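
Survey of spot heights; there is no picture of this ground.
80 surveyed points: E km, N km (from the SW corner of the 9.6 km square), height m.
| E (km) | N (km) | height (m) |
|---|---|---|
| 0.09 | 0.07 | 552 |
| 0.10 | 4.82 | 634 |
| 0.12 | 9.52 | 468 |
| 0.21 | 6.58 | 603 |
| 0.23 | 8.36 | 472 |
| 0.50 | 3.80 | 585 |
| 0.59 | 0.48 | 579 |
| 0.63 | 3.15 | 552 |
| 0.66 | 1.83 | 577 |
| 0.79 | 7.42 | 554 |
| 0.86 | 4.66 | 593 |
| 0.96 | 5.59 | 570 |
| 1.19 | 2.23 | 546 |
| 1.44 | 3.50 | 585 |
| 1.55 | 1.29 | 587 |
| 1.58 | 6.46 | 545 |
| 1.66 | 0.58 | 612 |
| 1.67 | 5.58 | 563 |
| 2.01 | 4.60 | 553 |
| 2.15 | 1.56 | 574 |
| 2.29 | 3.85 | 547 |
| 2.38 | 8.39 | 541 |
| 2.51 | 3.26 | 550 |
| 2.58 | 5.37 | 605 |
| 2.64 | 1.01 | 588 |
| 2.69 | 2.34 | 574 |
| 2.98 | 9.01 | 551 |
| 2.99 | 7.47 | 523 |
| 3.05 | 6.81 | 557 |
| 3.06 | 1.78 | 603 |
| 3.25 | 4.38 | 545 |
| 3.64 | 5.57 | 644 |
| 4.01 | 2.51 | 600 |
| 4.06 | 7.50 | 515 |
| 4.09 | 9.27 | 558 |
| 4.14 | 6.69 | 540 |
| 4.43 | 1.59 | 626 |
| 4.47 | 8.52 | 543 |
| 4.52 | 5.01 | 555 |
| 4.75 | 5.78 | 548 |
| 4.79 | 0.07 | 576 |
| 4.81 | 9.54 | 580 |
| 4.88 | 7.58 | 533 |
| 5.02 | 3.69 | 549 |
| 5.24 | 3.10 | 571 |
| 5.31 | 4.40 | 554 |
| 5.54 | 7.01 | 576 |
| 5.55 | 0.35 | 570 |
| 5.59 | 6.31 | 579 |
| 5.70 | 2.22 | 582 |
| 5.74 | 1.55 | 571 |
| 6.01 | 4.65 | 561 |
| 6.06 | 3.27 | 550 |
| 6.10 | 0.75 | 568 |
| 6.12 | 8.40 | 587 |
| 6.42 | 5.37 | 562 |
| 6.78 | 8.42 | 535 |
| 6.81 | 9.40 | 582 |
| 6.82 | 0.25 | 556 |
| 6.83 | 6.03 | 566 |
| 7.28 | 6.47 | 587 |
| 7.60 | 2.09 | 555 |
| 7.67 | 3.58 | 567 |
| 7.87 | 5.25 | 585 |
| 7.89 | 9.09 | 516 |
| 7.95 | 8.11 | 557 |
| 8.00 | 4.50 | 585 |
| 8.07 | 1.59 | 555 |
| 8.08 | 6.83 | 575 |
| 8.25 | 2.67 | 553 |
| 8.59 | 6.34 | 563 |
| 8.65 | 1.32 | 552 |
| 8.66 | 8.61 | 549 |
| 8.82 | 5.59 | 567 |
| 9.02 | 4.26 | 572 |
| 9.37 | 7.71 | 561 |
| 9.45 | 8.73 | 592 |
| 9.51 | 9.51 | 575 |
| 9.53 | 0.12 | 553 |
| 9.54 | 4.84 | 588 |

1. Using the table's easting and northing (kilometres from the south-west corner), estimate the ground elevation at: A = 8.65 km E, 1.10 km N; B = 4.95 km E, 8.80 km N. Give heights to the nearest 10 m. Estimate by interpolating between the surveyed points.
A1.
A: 550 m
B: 560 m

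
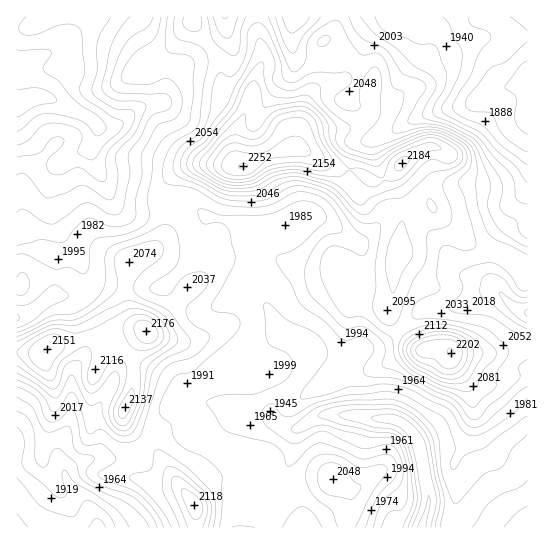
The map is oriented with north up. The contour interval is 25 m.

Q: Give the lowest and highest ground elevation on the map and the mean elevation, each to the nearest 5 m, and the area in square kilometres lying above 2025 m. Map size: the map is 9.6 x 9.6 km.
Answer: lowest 1805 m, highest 2250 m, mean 2005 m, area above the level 33.8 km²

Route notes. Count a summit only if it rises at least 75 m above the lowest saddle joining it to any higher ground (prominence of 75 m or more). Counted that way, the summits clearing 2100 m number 4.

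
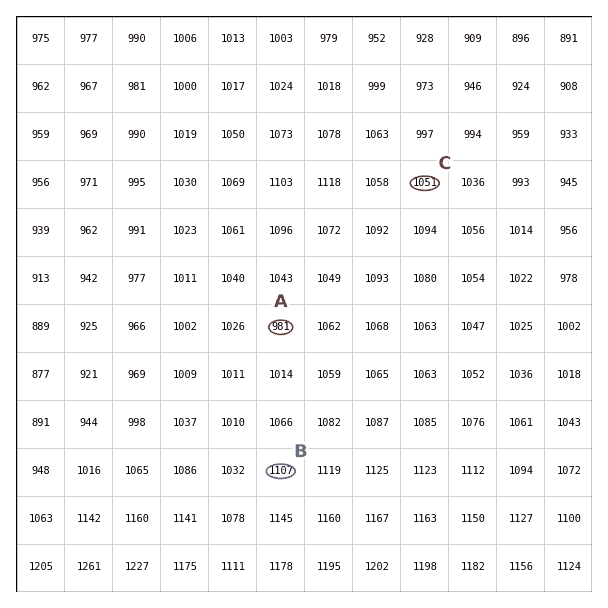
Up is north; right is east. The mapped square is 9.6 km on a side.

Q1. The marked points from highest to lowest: B C A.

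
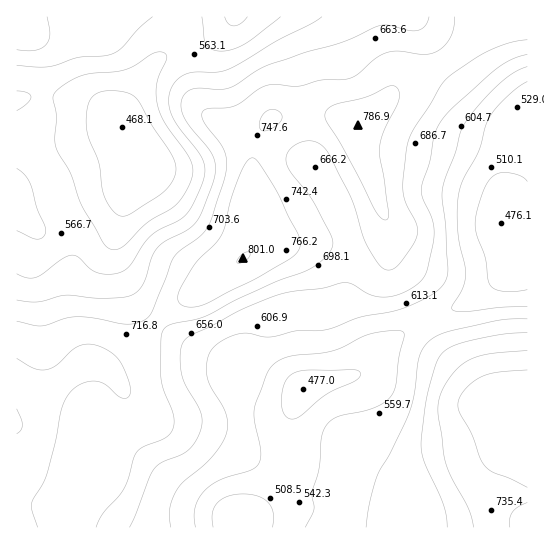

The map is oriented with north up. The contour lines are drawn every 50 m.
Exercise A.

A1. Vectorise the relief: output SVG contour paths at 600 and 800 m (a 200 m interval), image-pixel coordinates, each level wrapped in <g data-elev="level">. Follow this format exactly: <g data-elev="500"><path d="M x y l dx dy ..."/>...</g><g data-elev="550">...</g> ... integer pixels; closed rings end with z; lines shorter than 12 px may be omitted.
<g data-elev="600"><path d="M171 527l-1-18 6-18 7-9 20-16 10-11 10-13 4-11 1-9-2-9-16-27-3-11 0-16 5-10 13-10 16-6 8 0 20 4 28-6 21 0 11-2 30-12 44-9 22-9 13-9 7-8 3-11-2-45-4-28 1-9 12-36 6-23 11-17 23-26 17-13 15-7"/><path d="M527 319l-28 1-49 11-15 6-10 9-7 15-3 30-4 18-20 42-14 26-8 26-3 24"/><path d="M17 65l30 2 31-10 33-3 11-6 16-19 15-12"/><path d="M322 17l-12 7-35 18-45 27-13 3-27 1-8 3-7 6-6 13 1 16 8 15 24 32 3 9-1 11-9 21-8 14-8 7-20 10-8 5-7 8-17 25-12 6-14 0-10-4-13-13-7-2-9 4-25 18-10 1-10-4"/></g><g data-elev="800"><path d="M17 434l4-4 1-5-5-16"/><path d="M238 263l9-4 3-4 0-2-4-1-5 3-4 6z"/></g>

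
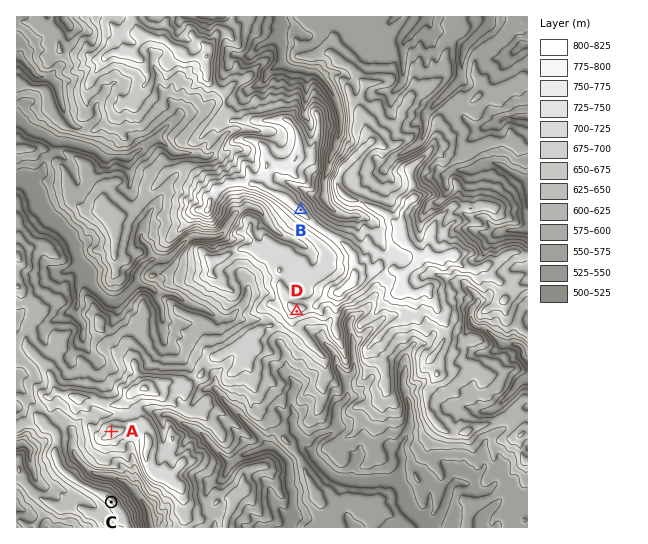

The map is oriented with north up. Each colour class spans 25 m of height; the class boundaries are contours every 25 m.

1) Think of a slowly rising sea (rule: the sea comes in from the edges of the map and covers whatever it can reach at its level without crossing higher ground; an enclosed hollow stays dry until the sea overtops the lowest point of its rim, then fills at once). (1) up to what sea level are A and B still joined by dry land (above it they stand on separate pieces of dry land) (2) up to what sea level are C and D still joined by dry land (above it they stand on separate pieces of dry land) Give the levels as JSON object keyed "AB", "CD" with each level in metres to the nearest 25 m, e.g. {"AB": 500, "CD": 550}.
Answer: {"AB": 675, "CD": 650}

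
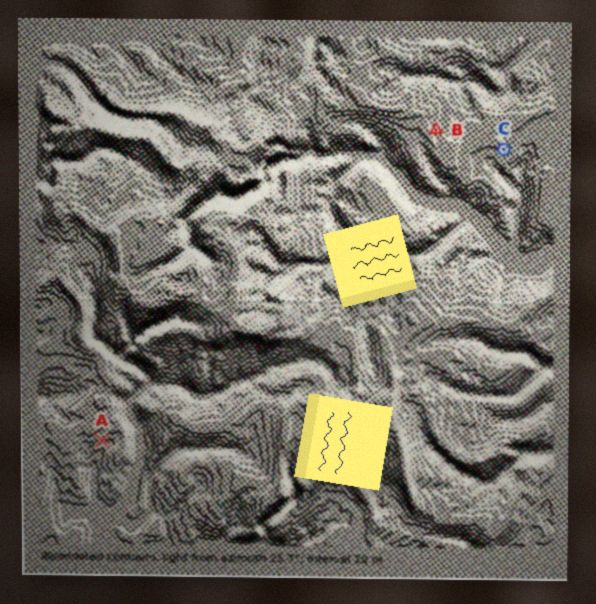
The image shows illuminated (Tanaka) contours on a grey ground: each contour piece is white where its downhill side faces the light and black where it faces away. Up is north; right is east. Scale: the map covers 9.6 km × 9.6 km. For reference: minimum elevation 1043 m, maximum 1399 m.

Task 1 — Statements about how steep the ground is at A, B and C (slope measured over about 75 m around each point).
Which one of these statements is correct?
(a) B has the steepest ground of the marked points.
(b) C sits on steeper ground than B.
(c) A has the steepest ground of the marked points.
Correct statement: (c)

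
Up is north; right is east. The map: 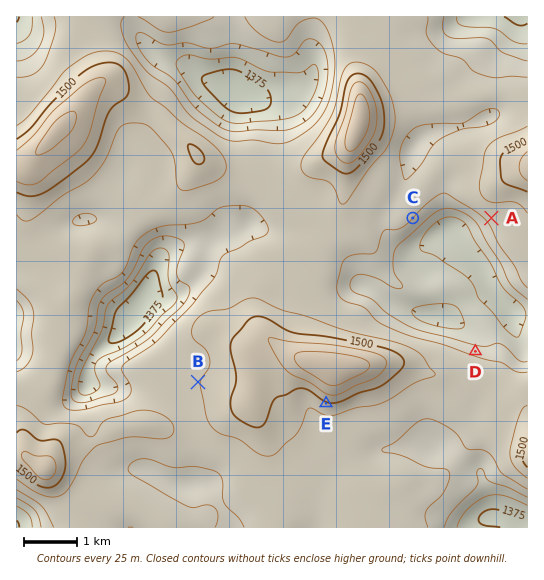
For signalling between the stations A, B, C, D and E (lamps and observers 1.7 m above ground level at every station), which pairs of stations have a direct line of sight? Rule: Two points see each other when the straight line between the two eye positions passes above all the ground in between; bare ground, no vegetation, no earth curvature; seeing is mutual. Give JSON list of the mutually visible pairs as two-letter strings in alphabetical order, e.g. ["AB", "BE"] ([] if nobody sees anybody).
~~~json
["AC", "AD", "CD"]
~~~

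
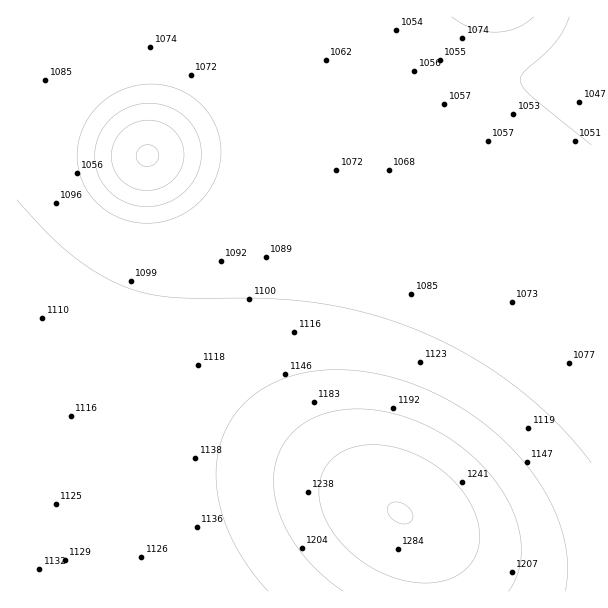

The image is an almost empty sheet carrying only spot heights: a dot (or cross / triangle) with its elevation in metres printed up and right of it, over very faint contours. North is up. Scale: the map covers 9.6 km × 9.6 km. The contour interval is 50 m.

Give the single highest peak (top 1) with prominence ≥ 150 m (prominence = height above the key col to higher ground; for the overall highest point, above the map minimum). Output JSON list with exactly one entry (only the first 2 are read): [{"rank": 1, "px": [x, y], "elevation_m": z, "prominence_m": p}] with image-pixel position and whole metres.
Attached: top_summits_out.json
[{"rank": 1, "px": [401, 513], "elevation_m": 1302, "prominence_m": 408}]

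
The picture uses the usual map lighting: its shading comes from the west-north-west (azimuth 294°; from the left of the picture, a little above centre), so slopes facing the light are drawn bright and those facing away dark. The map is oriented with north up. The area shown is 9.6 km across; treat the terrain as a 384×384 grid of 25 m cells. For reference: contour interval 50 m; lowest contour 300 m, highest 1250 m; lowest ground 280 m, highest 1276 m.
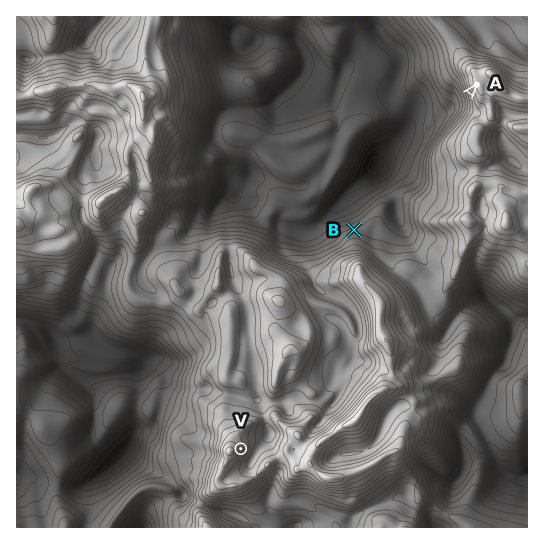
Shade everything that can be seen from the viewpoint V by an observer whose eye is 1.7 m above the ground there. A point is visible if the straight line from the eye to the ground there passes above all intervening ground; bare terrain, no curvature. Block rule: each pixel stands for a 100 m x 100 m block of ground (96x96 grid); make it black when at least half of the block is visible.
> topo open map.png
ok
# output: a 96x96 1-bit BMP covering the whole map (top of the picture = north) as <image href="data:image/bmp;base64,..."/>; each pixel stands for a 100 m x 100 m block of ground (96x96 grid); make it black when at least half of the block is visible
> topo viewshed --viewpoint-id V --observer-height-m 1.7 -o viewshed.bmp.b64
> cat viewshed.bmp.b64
<image width="96" height="96" href="data:image/bmp;base64,Qk2+BAAAAAAAAD4AAAAoAAAAYAAAAGAAAAABAAEAAAAAAIAEAAATCwAAEwsAAAIAAAAAAAAA////AAAAAAAAAAAAAAAAAAAAAAAAAAAAAAAAAAAAAAAAAAAAAAAAAAAAAAAAAAAAAAAAAAAAAAAAAAAAAAAAAAAAAAAAAAAAAAAAAAAAAAAAAAAAAAAAAAAAAAAAAAAAAAAAAAAAAAAAAAAAAGAAAAAAAAAAAAAAADgA4AAAAAAAAAAAADwZgAAAAAAAAAAAAB4eAAAAAAAAAAAAAA8+AAAAAAAAAAAAAA/+AAAAAAAAAAAAAH/nAAAAAAAAAAAAAD/vgAAAAAAAAAAAAB/4wAAAAAAAAAAAAB/4YAAAAAAAAAAAAD/wHAAAAAAAAAAAAB/ADgAAAAAAAAAAAAOABwAAAAAAAAAAAAGAA4AAAAAAAAAAAAEAAYAAAAAAAAAAAAEAAMAAAAAAAAAAAAHAAOAAAAAAAAAAAAHwAPAAAAAAAAAAAAH+APAAAAAAAAAAAAH8APgAAAAAAAAAAAO8APgAAAAAAAAAAAP4APwAAAAAAAAAAAP8AH4AAAAAAAAAAAP8AP4AAAAAAAAAAAf8H/4AAAAAAAAAAAfAP/wAAAAAAAAAAA+AH/wAAAAAAAAAAA/AF/gAAAAAAAAAAA+AA3gAAAAAAAAAAB8AAnAAAAAAAAAAAB8AAnAAAAAAAAAAAB/AAPAAAAAAAAAAAD/wAPAAAAAAAAAAAD/wAPAAAAAAAAAAAB/AAfAAAAAAAAAAAB8AAfAAAAAAAAAAABgAAeAAAAAAAAAAADAAAcAAAAAAAAAAADgAA4AAAAAAAAAAADwAAYAAAAAAAAAAADwAAQAAAAAAAAAAADAAAAAAAAAAAAAAACAAAAAAAAAAAAAAACAAAAAAAAAAAAAAAAAAAAAAAAAAAAAAAAAAAAAAAAAAAAAAAAAAAAAAAAAAAAAAAAAAAAAAAAAAAAAAAAAAAAAAAAAAAAAAAAAAAAAAAAAAAAAAAAAAAAAAAAAAAAAAAAAAAAAAAAAAAAAAAAAAAAAAAAAAAAAAAAAAAAAAAAAAAAAAAAAAAAAAAAAAAAAAAAAAAAAAAAAAAAAAAAAAAAAAAAAAAAAAAAAAAAAAAAAAAAAAAAAAAAAAAAAAAAAAAAAAAAAAAAAAAAAAAAAAAAAAAAAAAAAAAAAAAAAAAAAAAAAAAAAAAAAAAAAAAAAAAAAAAAAAAAAAAAAAAAAAAAAAAAAAAAAAAAAAAAAAAAAAAAAAAAAAAAAAAAAAAAAAAAAAAAAAAAAAAAAAAAAAAAAAAAAAAAAAAAAAAAAAAAAAAAAAAAAAAAAAAAAAAAAAAAAAAAAAAAAAAAAAAAAAAAAAAAAAAAAAAAAAAAAAAAAAAAAAAAAAAAAAADAAAAAAAAAAAAAABiAAAAAAAAAAAAAAD8AAAAAAAAAAAAAADYAAAAAAAAAAAAAACAAAAAAAAAAAAAAAAAAAAAAAAAAAAAAAAAAAAAAAAAAAAAAAAAAAAAAAAAAAAAAAAAAAAAAAAAAAAAAAAAAAAAAAAAAAAAAAAAAAAAAAAAAAAAAAAAAAAAAAAAAAAAAAAAAAAAAAAAAAAAAAAAA="/>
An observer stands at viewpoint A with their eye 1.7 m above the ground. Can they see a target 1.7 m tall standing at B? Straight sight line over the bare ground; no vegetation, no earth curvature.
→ yes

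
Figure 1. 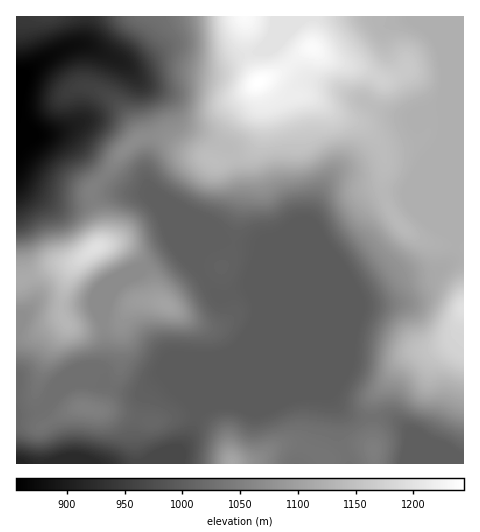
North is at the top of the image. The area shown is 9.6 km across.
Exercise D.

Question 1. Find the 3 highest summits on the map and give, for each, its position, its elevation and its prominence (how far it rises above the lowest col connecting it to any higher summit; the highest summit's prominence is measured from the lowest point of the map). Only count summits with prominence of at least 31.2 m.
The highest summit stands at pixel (259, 82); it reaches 1244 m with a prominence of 388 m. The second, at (96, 248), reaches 1197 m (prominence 148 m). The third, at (166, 305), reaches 1105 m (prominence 36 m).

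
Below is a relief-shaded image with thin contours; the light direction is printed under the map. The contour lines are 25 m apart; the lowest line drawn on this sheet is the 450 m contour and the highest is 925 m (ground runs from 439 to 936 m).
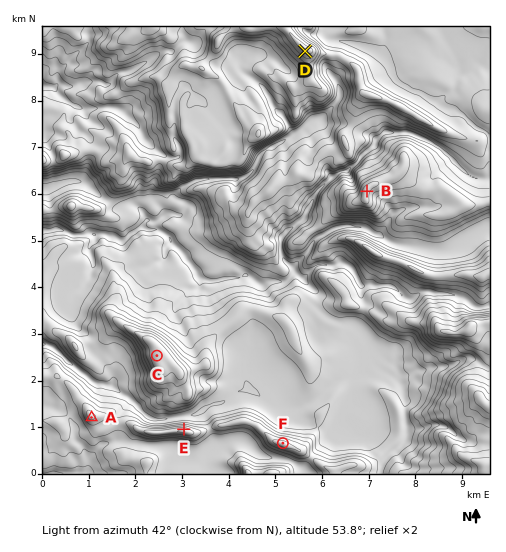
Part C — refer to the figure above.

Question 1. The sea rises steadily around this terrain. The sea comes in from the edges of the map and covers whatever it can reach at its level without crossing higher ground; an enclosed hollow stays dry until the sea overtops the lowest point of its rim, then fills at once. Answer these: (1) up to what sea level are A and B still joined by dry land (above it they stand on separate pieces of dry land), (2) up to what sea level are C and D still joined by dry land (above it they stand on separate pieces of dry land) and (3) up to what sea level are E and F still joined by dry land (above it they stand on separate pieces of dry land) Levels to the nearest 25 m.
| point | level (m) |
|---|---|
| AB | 625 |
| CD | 600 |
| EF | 650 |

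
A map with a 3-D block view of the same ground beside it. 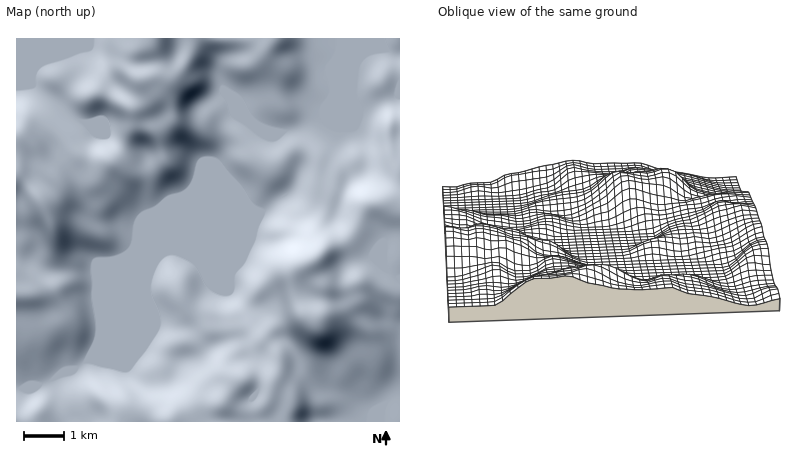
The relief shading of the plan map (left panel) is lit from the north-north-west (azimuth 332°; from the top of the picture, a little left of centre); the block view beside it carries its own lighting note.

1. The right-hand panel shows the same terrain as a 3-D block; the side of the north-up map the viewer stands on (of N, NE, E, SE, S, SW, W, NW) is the W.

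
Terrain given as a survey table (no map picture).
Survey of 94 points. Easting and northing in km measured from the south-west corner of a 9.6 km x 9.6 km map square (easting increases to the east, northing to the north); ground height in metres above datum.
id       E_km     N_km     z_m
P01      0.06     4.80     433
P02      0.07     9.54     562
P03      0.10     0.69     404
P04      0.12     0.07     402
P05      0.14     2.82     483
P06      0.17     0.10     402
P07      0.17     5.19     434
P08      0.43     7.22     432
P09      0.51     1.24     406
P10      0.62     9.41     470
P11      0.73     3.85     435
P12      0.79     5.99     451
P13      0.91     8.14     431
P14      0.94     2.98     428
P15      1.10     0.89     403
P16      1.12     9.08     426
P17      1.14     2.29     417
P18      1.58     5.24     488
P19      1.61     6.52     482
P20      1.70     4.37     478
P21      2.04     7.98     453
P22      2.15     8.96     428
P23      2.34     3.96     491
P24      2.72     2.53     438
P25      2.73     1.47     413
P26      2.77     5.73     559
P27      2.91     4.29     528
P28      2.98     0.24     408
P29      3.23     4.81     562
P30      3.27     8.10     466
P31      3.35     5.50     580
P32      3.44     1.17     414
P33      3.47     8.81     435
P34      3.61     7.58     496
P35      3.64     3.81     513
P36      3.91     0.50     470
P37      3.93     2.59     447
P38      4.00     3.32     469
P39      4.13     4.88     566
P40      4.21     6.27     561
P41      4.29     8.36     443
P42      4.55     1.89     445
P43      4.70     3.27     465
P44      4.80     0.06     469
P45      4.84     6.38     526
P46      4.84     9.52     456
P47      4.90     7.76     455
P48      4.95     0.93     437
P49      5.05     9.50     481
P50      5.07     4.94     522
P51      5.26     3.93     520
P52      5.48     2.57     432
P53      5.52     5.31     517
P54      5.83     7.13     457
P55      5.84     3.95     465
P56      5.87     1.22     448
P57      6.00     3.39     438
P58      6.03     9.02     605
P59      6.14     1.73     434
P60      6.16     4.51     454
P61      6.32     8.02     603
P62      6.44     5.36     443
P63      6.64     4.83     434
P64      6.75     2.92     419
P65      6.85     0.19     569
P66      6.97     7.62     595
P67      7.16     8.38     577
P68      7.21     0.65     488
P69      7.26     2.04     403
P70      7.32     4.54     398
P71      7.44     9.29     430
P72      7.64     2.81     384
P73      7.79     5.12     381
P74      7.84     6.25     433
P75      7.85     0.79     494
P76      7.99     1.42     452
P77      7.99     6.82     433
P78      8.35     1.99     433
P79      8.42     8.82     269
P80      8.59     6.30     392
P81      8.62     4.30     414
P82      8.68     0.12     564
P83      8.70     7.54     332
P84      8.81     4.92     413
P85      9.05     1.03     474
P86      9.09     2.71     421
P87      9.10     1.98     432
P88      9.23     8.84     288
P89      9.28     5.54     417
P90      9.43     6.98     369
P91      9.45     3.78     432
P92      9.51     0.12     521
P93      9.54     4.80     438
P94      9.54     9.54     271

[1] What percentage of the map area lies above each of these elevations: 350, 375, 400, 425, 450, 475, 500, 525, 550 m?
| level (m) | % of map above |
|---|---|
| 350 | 96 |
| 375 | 95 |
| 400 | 90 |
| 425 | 71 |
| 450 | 46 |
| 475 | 31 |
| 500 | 22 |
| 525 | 15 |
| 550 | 9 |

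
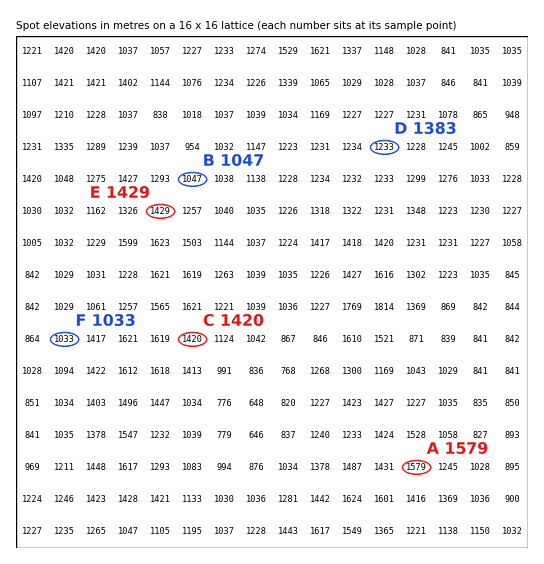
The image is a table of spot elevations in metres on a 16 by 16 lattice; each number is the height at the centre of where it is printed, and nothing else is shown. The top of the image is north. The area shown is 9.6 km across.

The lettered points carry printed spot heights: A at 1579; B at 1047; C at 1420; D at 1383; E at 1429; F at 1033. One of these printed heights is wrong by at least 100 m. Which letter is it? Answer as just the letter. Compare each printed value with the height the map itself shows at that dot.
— D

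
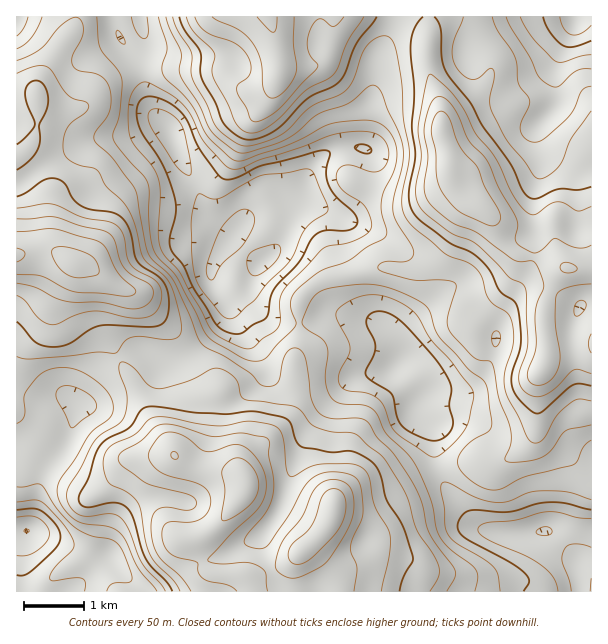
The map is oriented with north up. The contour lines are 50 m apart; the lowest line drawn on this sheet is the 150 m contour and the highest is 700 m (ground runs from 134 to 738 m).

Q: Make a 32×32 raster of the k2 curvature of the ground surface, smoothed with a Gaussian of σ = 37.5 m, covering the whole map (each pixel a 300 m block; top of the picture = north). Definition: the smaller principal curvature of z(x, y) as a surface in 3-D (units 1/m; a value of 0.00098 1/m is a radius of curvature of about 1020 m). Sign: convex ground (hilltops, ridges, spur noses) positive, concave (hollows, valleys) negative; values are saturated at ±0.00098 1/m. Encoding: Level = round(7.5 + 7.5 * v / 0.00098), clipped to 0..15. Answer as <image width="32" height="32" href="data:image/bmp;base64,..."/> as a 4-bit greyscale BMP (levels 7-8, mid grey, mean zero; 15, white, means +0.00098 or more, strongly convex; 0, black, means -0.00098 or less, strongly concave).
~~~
<image width="32" height="32" href="data:image/bmp;base64,Qk12AgAAAAAAAHYAAAAoAAAAIAAAACAAAAABAAQAAAAAAAACAAATCwAAEwsAABAAAAAAAAAAAAAAABEREQAiIiIAMzMzAERERABVVVUAZmZmAHd3dwCIiIgAmZmZAKqqqgC7u7sAzMzMAN3d3QDu7u4A////AEdkVwA2h3dDNnZ0eGd1eTRHiEAIhVWGGWN3hZhod3U1RDIQS7hhATt1BHZ2RkNFVQABQjimZjAGaFKIUwAAAURAfXIkQBaEBGmDVYQiaGRFcHp1UwEliwGNhUhxB6hnZ4M2V3aHVpoQR2dnQGmXZmd2E4t2t0eiQUNXhkKKdnZWaEBoR8hGdqJmdVUyV0N4RGhiITVSI3hmRHlRIzU0ZjdmUyNEI1QERENYUkZ1NlQkZTRmZWd5czVzEzVkMie6Q1NFZ3VEeWJZdUQ0UUgEqjRnhVUxREcDenh3VBR4IUc1aJdSFGcwJjNXZURJmCB3JXhTNZdXQEM3Q0QzRoUweEI0WGesdQFSe2VDRmRkVTUhVZmGSnEGYEeHd3d2Qlc2h3WJlRABJGIDZ2iVVERoVpZ4h5iDJWRnMphWITNldDVEaIZ4Y2VWRnJDAEVnl5cXVFUyI1VlRUZ1MERFqYiGB3YWhmaIU0UTRRe1FKhmZSNFUlWYaTA0UBMGpARoiYU0VYdVZmcAJWZDAAADRndlNXdnZSJEAHmrhWQzE5p1QySIZ1eoQAN4iIRFZUNakzZQR4pHqBBFZ4eGRlJUR1JnhDaZRYcyZadEp1lSVGQjhlRZZURWNGJUBYc5UUSFFYllOEZ3QmICNEZ1JmEklyZ4ZiUmiWJgWrhnhjd1JGZHZlYh"/>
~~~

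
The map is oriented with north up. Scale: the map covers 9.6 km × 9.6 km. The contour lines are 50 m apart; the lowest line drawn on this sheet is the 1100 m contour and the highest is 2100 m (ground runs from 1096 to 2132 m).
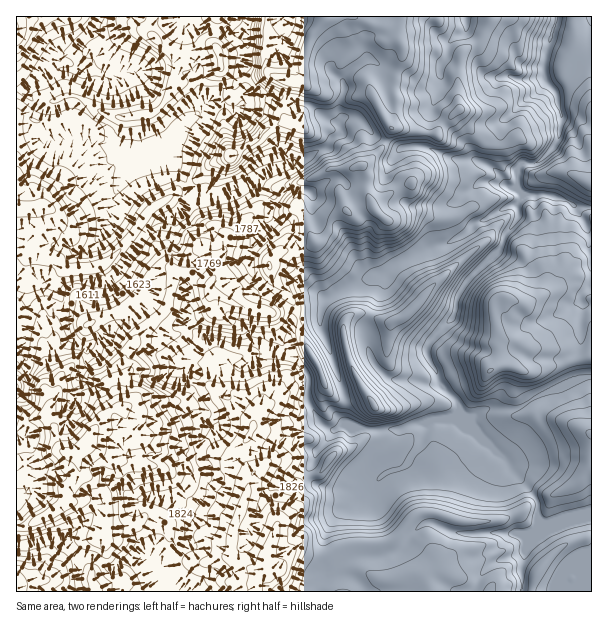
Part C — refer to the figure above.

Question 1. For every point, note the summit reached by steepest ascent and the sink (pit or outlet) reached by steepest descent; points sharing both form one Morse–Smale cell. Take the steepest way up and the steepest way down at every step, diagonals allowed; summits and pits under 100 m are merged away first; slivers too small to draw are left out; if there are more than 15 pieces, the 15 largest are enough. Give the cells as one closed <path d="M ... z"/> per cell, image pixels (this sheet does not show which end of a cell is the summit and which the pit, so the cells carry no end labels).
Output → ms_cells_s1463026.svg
<path d="M540 396l-25 13-33 1-12 10-11-6-4 4-21 2-9 4-12 0-15 6-21 2-11-4-13 0-8-4-9 4-20 24-8 18 4 10 9 7 11 3 12-2 19 4 10-4-11 15-2 12 1 39-14 5-14 13-6 4-7 8-1 7 272 1 1-74-25 0-16 6-9 0-4-5 0-16-3-6-31-39 14-15 22-27 2-9z"/><path d="M219 337l-15 0-10 14-6 4-7 10 2 3 9 2 6 5 2 14 12 18 4 9-10 10-7 17 3 18 4 7-4 23-14 24-4 27-18 22 2 11 4 9 0 7 146 1 2-8 7-8 6-4 14-13 14-5-1-39 2-12 10-14-9 3-19-4-12 2-11-3-9-7-4-10 8-18 18-21-8-4-8-8-10-17 0-25-4-9-14-14-21-4-5-4-10-4-11 1z"/><path d="M159 318l-6 2-15 16-12 20 1 18-6 10 0 23-11 3-10 10-12 21-11 11-11 0-5-3-6-12-1-11-6-9 2-15-8-11-15 0-4 7-7 3 1 145 9 0 30-8 6 2 18 18 13 0 11 7 10 3 18-9 12 0 9 3 5 4 7 0 17-21 6-30 14-24 4-15 0-8-4-7-3-18 7-17 8-7 2-6-16-24-2-14-6-5-11-4 3-7 10-8 10-13-18-14-15 2z"/><path d="M548 194l-24 0-2 3-5 7 1 12-13 18-5 14-34 34-9 15-5 21-20 21-5 8 0 9 11 18 2 10 17 17 3 13 8 6 18-11 33-1 23-14 15-4 18-10 17-3 0-150-8-5-12-18-8-5z"/><path d="M26 88l-10 2 0 204 11 6 15-8 17 3 9-11 9-2 31-2 8-7 35-46 10-9 19-4 13-19-11-21-8-10-34-14-20-5-9-7-3 7-6 0-18-7-13 0-18 4-15-3-7-7-5-9 0-6 8-12 0-4-6-6z"/><path d="M516 205l-9 1-19 12-11 4-13 13-18 9-20 4-27 14-16 12-17 4-28 14-13 10-5 10 0 15 23 62 1 33 3 4 6 2 13 0 11 4 21-2 15-6 12 0 9-4 21-2 5-5-3-12-17-17-2-10-11-18 0-9 5-8 20-21 5-21 9-15 34-34 5-14 13-18z"/><path d="M387 142l-19 21-6 2 5 11 0 18 6 12-10 2-10 6-6-3-9 3-7 7-3 12-7 8-18 7-22 4-11 9 1 17-7 9 22 18 6 10-1 9 8-5 21-1 2-10 8-12 36-18 17-4 16-12 27-14 20-4 18-9 13-13 8-2 22-14 9-1 7-10-7-8-7 0-17-19-12-6-30-4-25-12-27 2z"/><path d="M248 16l-149 0-7 14-14 15-4 6 4 8 10 9-6 9-8 27 9 4 13 13 6 3 7 7 1 6 10 8 20 3 25-9 17-17 10-4 52-52 3-6 0-22-3-6 4-11z"/><path d="M591 16l-100 0-11 25-12 7-8 9-3 17 3 34-18 17-5 9-8-1-2 2-1 11 24 12 26 2 12 4 14 13 7 10 6 1 2-2 0-16 3-5 2-2 14 0 7-5 16-20 3-22-8-26 12-6 26-30z"/><path d="M356 16l-107 0-5 16 3 6 0 22-7 12 6 23 12-3 45 11 32 19 4 0 3-4 5-2 10 2 9 7 6 9 14 6 5-9-1-9 6-12-2-29 9-31-5-11-8-8z"/><path d="M258 92l-12 4-9 16-10-6-17-4-18 16-10 4-17 17-29 10 38 15 8 10 6 15 6 7 24 0 22-8 30-18 15-4 11-6 13-3 8-6 9-3 5-8 11-8-4-10-8-1-22-17z"/><path d="M48 292l-6 0-14 7-3 25 0 32 3 10-2 24 16 1 6 5 2 6-2 15 6 9 0 6 7 17 5 3 11 0 11-11 12-21 10-10 11-3 0-23 6-10-1-18 12-20 20-19-12-13-20 16-15 6-7 11-11 5-4 4-8 0-7-3-7-11-3-23-4-13z"/><path d="M257 180l-33 14-32 2-12 18-15 3-9 5-29 38 20 12 7 7 1 13 12 3 3-1 4-19 3-4 14 3 9 8 6 1 6 11 16 7 3 0 9-9 18 0 6-5-12-14-4-18 11-25 11-15 2-20z"/><path d="M351 116l-9 3-4 4 4 9-9 6-7 10-9 3-11 7-10 2-11 6-15 4-14 9 16 16-2 20-11 15-11 25 4 18 11 13 8-8-1-17 8-8 39-9 11-11 3-12 7-7 6-3 9 3 10-6 10-2-6-12 0-18-5-11 6-2 12-13 5-9-13-7-6-9-9-7z"/><path d="M591 378l-7 0-42 16 0 13-2 9-22 27-14 15 31 39 3 6 0 16 4 5 9 0 16-6 25-2z"/>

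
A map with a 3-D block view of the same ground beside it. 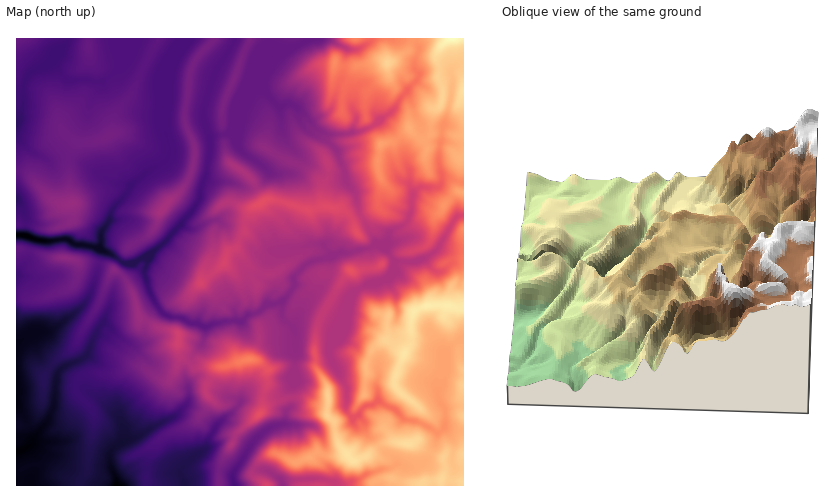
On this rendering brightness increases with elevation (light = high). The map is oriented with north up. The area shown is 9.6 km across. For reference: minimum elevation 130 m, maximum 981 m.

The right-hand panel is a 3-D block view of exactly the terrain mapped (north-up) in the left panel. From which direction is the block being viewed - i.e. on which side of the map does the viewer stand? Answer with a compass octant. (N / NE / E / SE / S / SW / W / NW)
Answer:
S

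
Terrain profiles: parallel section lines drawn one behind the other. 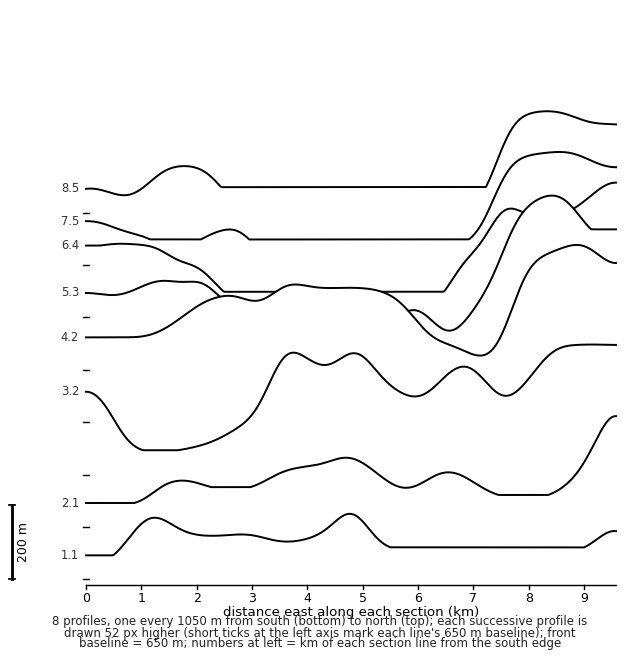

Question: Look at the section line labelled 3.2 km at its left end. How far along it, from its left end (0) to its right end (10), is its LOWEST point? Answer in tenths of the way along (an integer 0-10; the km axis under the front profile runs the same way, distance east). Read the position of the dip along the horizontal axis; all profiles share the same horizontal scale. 1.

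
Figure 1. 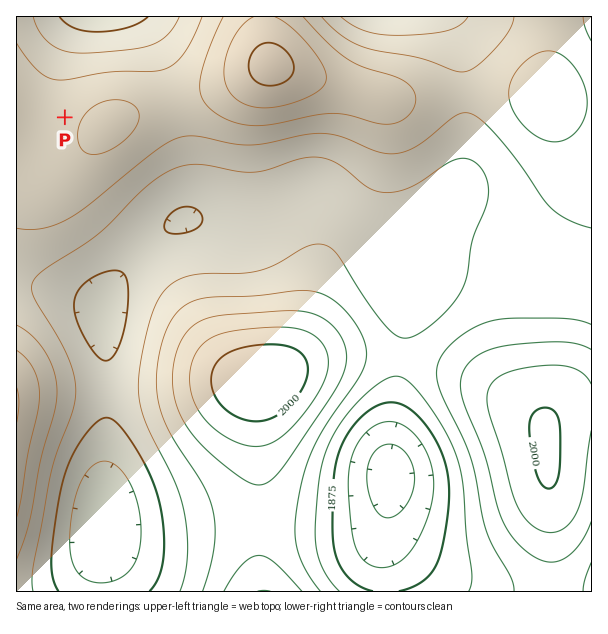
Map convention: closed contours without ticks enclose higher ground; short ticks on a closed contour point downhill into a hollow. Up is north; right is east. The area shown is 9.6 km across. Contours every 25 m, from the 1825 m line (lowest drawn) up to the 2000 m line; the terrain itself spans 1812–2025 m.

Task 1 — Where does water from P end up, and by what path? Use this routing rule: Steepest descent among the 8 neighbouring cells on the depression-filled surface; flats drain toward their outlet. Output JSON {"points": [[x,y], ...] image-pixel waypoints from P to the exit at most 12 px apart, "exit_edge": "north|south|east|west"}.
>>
{"points": [[65, 117], [54, 105], [54, 93], [54, 81], [54, 69], [56, 57], [62, 45], [71, 33], [78, 21], [81, 17]], "exit_edge": "north"}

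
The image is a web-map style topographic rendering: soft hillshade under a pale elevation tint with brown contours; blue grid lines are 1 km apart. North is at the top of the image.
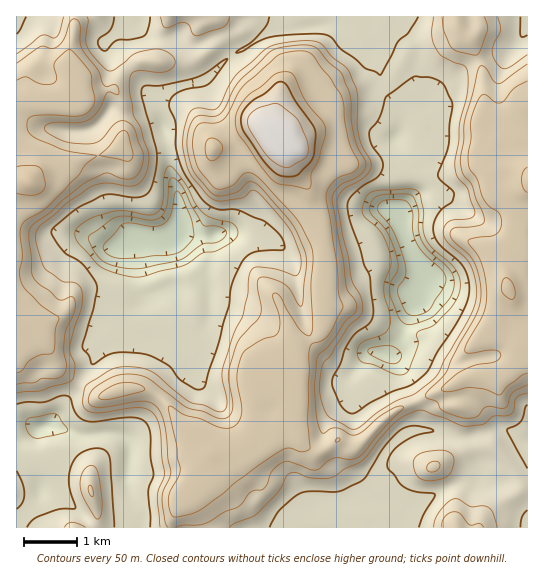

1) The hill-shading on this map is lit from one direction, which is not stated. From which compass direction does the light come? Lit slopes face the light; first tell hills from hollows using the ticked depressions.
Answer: NW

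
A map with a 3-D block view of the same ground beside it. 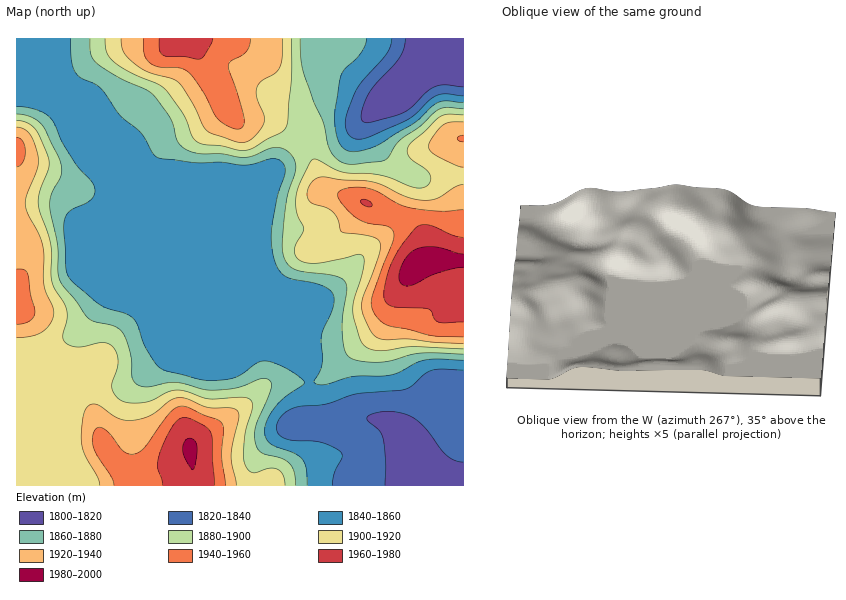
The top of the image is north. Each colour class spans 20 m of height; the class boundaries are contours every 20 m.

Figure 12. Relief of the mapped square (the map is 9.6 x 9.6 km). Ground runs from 1800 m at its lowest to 1985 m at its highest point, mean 1885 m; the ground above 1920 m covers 20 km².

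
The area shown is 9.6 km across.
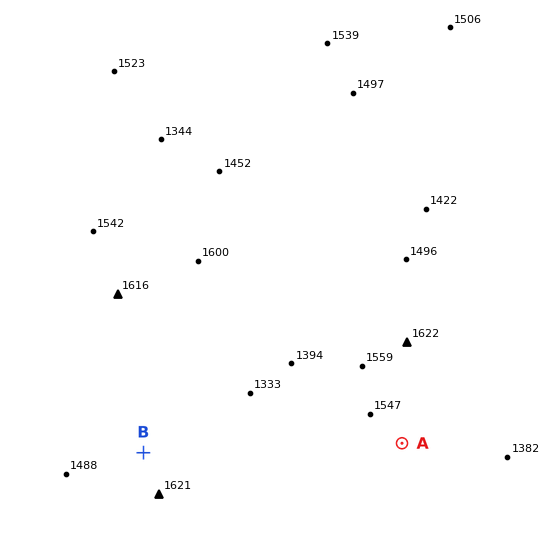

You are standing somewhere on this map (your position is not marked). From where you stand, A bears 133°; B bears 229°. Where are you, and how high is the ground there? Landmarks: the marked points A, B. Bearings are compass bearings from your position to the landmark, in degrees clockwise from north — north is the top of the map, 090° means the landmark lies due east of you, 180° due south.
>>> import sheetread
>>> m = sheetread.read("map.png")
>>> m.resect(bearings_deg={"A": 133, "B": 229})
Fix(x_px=282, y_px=332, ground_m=1430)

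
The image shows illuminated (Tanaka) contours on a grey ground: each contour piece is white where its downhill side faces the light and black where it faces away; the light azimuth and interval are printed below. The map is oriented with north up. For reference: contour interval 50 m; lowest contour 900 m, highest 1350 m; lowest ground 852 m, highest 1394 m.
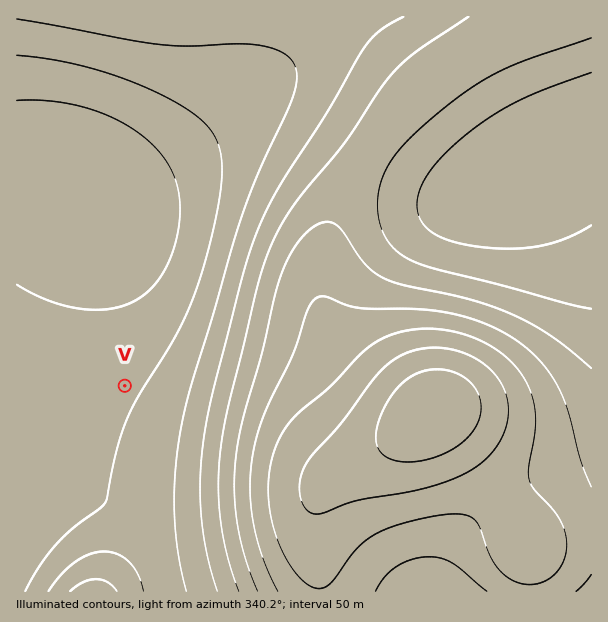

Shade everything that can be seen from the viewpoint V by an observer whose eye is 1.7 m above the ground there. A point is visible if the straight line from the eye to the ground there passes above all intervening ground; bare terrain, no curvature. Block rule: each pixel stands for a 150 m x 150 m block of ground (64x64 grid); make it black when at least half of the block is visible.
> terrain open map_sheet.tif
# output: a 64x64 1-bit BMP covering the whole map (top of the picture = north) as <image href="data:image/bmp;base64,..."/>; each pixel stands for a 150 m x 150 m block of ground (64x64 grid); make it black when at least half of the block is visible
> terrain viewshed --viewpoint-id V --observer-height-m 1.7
<image width="64" height="64" href="data:image/bmp;base64,Qk0+AgAAAAAAAD4AAAAoAAAAQAAAAEAAAAABAAEAAAAAAAACAAATCwAAEwsAAAIAAAAAAAAA////AAAAAAB//AAAAAAAAH/+AAAAAAAAP/4AAAAAAAAf/gAAAAAAAB/8B8AAAAAAD/wP4AAAAAAD+B/gAAAAAAHwP/AAAAAAAAB/8AAAAAAAAP/wAAAAAIAA//AAAAAAwAH/+AAAAADAAf/4AAAAAOAD//gAAAAA8AP/+AAAAAD4A//4AAAAAPgD//gAAAAA/gf/+AAAAAD/B//4AAAAAP/P//gAAAAA////+AAAAAD////4AAAAAP////gAAAAA////+AAAAAD////4AAAAAP////gAAAAA/8P/+AAAAAD/gf/4AAAAAP8B//gAAAAA/gD//AAAAAD8AP/8AAAAAPgAf/wAAAAA+AB//AAAAADwAH/8AAAAAPAAf/wAAAAA4AB//AAAAADgAH/8AAAAAMAAf/wAAAAAwAB//AAAAADAAH/4AAAAAMAAf/gAAAAA4AD/+AAAAADwAf/4AAAAAPwH//AAAAAA////8AAAAAD////wAAAAAP////AAAAAA////4AAAAAD////gAAAAAP////AAAAAA////8AAAAAD////wAAAAAP////AAAAAA////+AAAAAD////4AAAAAP////wAAAAA/////gAAAAD/////AAAAAP////+AAAAA/////8AAAAD/////4AAAAP/////wAAAA//////gAAAD/////+AAAAA=="/>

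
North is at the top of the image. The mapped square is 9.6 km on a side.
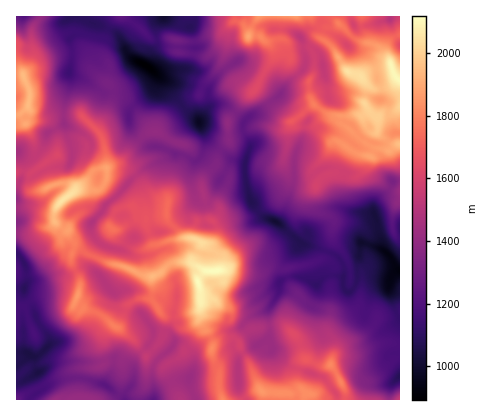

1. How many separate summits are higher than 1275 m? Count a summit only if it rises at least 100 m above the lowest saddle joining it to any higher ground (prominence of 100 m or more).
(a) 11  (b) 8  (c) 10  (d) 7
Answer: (b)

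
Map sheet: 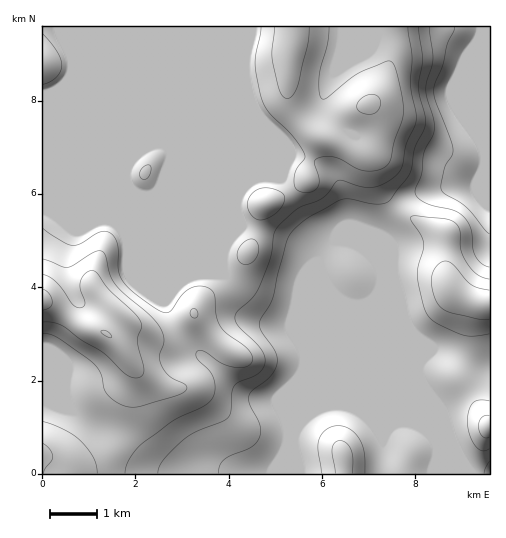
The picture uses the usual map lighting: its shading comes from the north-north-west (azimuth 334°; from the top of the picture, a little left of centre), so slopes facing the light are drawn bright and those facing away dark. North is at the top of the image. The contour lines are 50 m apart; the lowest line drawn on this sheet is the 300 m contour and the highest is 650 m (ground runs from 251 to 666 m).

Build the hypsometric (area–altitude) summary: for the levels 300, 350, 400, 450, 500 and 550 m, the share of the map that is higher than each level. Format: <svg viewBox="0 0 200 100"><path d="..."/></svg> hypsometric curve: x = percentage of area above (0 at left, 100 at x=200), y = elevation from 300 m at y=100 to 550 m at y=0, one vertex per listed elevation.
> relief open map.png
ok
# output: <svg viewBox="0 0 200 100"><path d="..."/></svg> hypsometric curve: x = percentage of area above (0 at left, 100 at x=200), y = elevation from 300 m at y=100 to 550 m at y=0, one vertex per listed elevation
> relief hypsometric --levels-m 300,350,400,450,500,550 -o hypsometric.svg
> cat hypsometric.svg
<svg viewBox="0 0 200 100"><path d="M192 100l-5-20-51-20-16-20-72-20-31-20"/></svg>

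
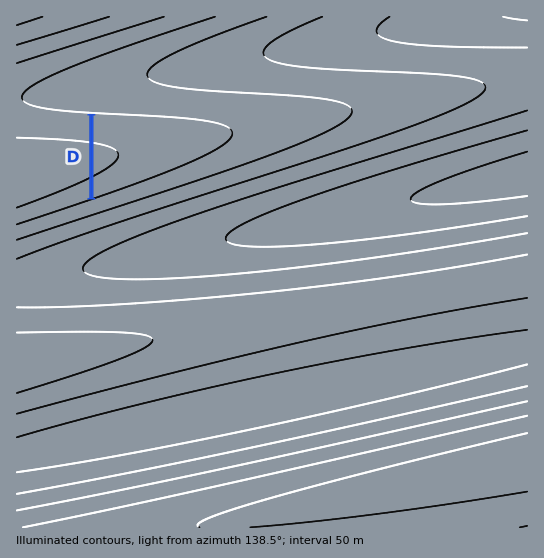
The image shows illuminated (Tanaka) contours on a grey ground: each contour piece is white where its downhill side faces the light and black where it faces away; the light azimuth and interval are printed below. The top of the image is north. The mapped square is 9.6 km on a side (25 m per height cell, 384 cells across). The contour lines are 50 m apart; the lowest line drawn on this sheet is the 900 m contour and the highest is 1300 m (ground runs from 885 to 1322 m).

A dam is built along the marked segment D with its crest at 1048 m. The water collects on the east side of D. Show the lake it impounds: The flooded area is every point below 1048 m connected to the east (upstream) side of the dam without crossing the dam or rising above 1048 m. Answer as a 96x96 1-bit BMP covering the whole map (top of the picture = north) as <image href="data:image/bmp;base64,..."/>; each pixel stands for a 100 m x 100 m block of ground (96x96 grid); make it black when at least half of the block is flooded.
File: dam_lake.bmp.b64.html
<image width="96" height="96" href="data:image/bmp;base64,Qk2+BAAAAAAAAD4AAAAoAAAAYAAAAGAAAAABAAEAAAAAAIAEAAATCwAAEwsAAAIAAAAAAAAA////AAAAAAAAAAAAAAAAAAAAAAAAAAAAAAAAAAAAAAAAAAAAAAAAAAAAAAAAAAAAAAAAAAAAAAAAAAAAAAAAAAAAAAAAAAAAAAAAAAAAAAAAAAAAAAAAAAAAAAAAAAAAAAAAAAAAAAAAAAAAAAAAAAAAAAAAAAAAAAAAAAAAAAAAAAAAAAAAAAAAAAAAAAAAAAAAAAAAAAAAAAAAAAAAAAAAAAAAAAAAAAAAAAAAAAAAAAAAAAAAAAAAAAAAAAAAAAAAAAAAAAAAAAAAAAAAAAAAAAAAAAAAAAAAAAAAAAAAAAAAAAAAAAAAAAAAAAAAAAAAAAAAAAAAAAAAAAAAAAAAAAAAAAAAAAAAAAAAAAAAAAAAAAAAAAAAAAAAAAAAAAAAAAAAAAAAAAAAAAAAAAAAAAAAAAAAAAAAAAAAAAAAAAAAAAAAAAAAAAAAAAAAAAAAAAAAAAAAAAAAAAAAAAAAAAAAAAAAAAAAAAAAAAAAAAAAAAAAAAAAAAAAAAAAAAAAAAAAAAAAAAAAAAAAAAAAAAAAAAAAAAAAAAAAAAAAAAAAAAAAAAAAAAAAAAAAAAAAAAAAAAAAAAAAAAAAAAAAAAAAAAAAAAAAAAAAAAAAAAAAAAAAAAAAAAAAAAAAAAAAAAAAAAAAAAAAAAAAAAAAAAAAAAAAAAAAAAAAAAAAAAAAAAAAAAAAAAAAAAAAAAAAAAAAAAAAAAAAAAAAAAAAAAAAAAAAAAAAAAAAAAAAAAAAAAAAAAAAAAAAAAAAAAAAAAAAAAAAAAAAAAAAAAAAAAAAAAAAAAAAAAAAAAAAAAAAAAAAAAAAAAAAAAAAAAAAAAAAAAAAAAAAAAAAAAAAAAAAAAAAAAAAAAAAAAAAAAAAAAAAAAAAAAAAAAAAAAAAAAAAAAAAAAAAAAAAAAAAAAAAAAAAAAAAAAAAAAAAAAAAAAAAAAAAAAAAAAAAAAAAAAAAAAAAAAAAAAAAAAAAAAAAAAAAAAAAAAAAAAAAAwAAAAAAAAAAAAAAA+AAAAAAAAAAAAAAA/wAAAAAAAAAAAAAA/+AAAAAAAAAAAAAA//gAAAAAAAAAAAAA//8AAAAAAAAAAAAA///AAAAAAAAAAAAA///wAAAAAAAAAAAA///8AAAAAAAAAAAA////AAAAAAAAAAAA////gAAAAAAAAAAA////wAAAAAAAAAAA////gAAAAAAAAAAA////AAAAAAAAAAAA///gAAAAAAAAAAAAeAAAAAAAAAAAAAAAAAAAAAAAAAAAAAAAAAAAAAAAAAAAAAAAAAAAAAAAAAAAAAAAAAAAAAAAAAAAAAAAAAAAAAAAAAAAAAAAAAAAAAAAAAAAAAAAAAAAAAAAAAAAAAAAAAAAAAAAAAAAAAAAAAAAAAAAAAAAAAAAAAAAAAAAAAAAAAAAAAAAAAAAAAAAAAAAAAAAAAAAAAAAAAAAAAAAAAAAAAAAAAAAAAAAAAAAAAAAAAAAAAAAAAAAAAAAAAAAAAAAAAAAAAAAAAAAAAAAAAAAAAAAAAAAAAAAAAAAAAAAAA="/>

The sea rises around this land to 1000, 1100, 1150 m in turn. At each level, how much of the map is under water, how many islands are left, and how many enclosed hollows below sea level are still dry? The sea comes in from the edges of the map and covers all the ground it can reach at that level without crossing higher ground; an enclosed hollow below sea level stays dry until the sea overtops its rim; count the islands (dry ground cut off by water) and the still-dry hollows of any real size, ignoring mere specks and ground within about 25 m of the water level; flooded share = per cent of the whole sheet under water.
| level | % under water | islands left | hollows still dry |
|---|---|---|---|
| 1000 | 8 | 0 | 0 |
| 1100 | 32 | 0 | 0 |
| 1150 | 54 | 0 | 0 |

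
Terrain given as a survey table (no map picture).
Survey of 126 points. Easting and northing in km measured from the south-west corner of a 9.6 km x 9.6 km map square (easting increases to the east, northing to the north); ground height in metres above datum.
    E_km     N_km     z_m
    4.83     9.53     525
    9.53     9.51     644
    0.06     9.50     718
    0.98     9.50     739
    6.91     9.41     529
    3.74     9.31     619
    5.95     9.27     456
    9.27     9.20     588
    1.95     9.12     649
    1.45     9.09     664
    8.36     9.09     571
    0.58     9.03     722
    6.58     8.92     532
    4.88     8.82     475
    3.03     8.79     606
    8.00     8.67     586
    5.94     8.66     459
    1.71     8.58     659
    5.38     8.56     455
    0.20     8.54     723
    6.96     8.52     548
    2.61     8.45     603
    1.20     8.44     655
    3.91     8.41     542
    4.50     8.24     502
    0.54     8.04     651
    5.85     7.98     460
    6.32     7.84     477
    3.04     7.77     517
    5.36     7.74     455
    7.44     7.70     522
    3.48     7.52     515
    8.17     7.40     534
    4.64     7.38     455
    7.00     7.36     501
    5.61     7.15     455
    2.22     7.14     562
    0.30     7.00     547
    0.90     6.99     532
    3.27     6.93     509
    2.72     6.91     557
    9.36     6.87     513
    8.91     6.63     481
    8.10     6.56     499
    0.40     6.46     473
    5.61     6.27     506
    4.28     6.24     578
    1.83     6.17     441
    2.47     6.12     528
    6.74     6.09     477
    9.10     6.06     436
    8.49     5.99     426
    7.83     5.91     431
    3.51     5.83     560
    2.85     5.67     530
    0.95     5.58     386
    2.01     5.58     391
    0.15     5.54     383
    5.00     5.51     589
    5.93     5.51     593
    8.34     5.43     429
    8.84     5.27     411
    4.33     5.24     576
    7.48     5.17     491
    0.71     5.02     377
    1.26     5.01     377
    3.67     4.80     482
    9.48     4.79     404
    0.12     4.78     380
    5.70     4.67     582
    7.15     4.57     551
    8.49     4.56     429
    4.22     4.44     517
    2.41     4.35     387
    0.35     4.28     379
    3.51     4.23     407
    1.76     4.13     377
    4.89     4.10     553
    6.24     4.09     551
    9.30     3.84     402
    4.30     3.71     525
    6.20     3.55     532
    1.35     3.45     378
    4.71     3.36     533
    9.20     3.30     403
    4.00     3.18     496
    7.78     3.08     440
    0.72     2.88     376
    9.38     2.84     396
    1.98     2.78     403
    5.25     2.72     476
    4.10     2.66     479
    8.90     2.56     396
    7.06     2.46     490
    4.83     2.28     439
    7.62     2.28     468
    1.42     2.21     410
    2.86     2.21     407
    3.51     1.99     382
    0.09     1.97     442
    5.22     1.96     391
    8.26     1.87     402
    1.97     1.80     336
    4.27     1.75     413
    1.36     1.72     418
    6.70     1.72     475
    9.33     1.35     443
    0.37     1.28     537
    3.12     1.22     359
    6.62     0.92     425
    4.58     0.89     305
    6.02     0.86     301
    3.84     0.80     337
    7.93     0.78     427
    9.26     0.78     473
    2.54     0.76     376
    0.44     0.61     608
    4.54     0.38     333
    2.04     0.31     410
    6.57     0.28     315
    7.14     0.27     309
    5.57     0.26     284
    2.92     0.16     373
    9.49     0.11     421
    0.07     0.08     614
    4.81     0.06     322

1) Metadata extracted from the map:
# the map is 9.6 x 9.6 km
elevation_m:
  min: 285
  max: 745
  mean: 480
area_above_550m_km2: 21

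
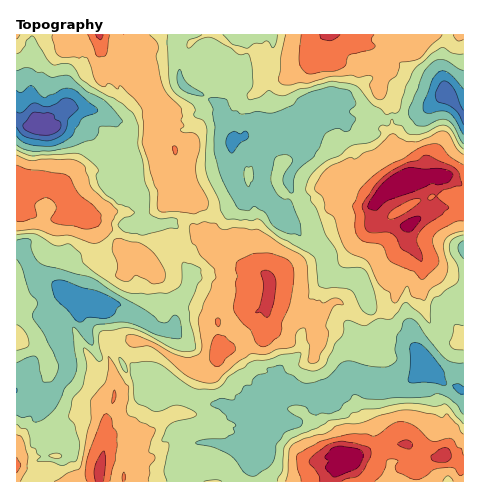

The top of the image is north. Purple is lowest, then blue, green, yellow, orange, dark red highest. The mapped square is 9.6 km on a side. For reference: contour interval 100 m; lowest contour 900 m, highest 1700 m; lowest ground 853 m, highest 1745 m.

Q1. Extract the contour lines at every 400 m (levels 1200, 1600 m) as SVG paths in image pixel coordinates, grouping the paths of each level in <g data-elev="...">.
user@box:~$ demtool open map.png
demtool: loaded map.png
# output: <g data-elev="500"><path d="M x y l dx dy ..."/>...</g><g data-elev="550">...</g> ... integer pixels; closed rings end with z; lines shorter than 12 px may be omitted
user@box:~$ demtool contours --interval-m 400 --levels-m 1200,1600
<g data-elev="1200"><path d="M463 414l-5-9-7-6-13-5-11 3-34 1-12 2-16-1-11-4-4 5-7 4-4 6-9 4-9-1-5 2-6-2-5-6-13-1-4 2 0 2 13 9 2 3-2 3-17 9-8 11-1 12-3 6-5 5-14 8-8-3-10-14-7-5-14-6-19-5 9-4 20-1 10-4-1-6 3-3-1-1-7-4-2-5-6-5-9-4 0-3 10-5 13 2 2-5 5-3 3-6 7-1 3-7 4-3 8-2 3-5 12-3 6 8 6 3 8 6 6 1 20-5 13-14 6-3 5 0 24 6 11 0 5-2 6-6-2-9 2-14 4-6 2-8 4-3 5 0 5 3 10 15 19 22 7 3 10 1"/><path d="M17 363l13-6 6 0 3 4 3 19 3 2 5 0 3-2 5-12 0-4-5-12-10-20-10-14 0-5 4-8 0-3-8-10-7-24-5-9"/><path d="M463 259l-5-11 1-5 4-2"/><path d="M17 240l8-1 6 1 2 13 3 7 5 4 52 14 22 15 30 17 14 12 7 1 7-7 3-1 4 5 2 14-1 4-2 1-13-2-11-3-21-9-9-3-26 2-6 3 1 16-3 2-6-5-9-11-3-2 4 37-1 7-3 9-9 9-8 18-11 12-9 3-3-1-2-5-9 2-5-3"/><path d="M299 235l-13-2-10-5-5-4-6-11-9-6-3 0-5 4-8-1-3-3-15-28-7-24 0-29-3-12 1-6-4-10 6-1 10 2 7 11 5 1 4 3 16-3 14 2 21-7 7-8 9-5 19-6 6 0 13 2 5 4 5 10-7 9 7 7-5 10-5 3-10-4-11 6-6 14-5 9-13 10-5 6-2 7 0 11-2 2-7-7-2-6 2-7 7-11 0-4-4-3-4 0-6 1-4 3-3 17 1 8 7 12 5 3 6 0 2 3 8 22 1 10z"/><path d="M248 186l1 0 4-7 0-9-2-4-5 1-2 4 0 8z"/><path d="M463 144l-10-18-5-5-8-1-14 6-8 0-7-7-3-6 15-40 9-10 6-3 7 0 18 10"/><path d="M196 95l-11-3-5-5-3-8 2-9 1 0 4 9 4 5 16 11z"/><path d="M17 71l10-3 5 1 6 3 4 0 10 5 17-1 18 15 18 10 18 20-6 6-17 0-2 7-4 5-26 9-18 3-15 1-11-3-7-4"/></g><g data-elev="1600"><path d="M103 481l3-19-2-11-3 3-6 11-1 8 1 8"/><path d="M341 481l5-2 11-2 4-4 10-17 0-5-2-3-13-5-14-2-16 5-12 9-5 7 10 14 1 5"/><path d="M435 462l9 1 4-2 3-4-1-7-3-2-5 0-10 7-1 3z"/><path d="M406 449l5 0 1-3 0-2-2-3-5-1-7 3 0 2z"/><path d="M266 317l3 0 1-4 4-11 2-18-2-9-8-5-5 3 2 9 0 8-3 16-4 6 4 0z"/><path d="M420 261l3-1-1-5-5-14 2-8 6-7 16-11 8-7-1-2-9-7-2-3 7-6 17-4 1-2-3-11-4-5-29-13-9 6-12 3-20 11-11 11-12 20 3 9 0 11 2 5 4 2 20 0 6 6 5 10z"/><path d="M389 219l0-5 6-6 15-8 10-1-1 4-12 9-10 6z"/><path d="M428 200l0-2 3-4 5 2-4 4z"/><path d="M96 35l5 5 2-5"/><path d="M320 35l2 4 7 2 6-2 5-4"/></g>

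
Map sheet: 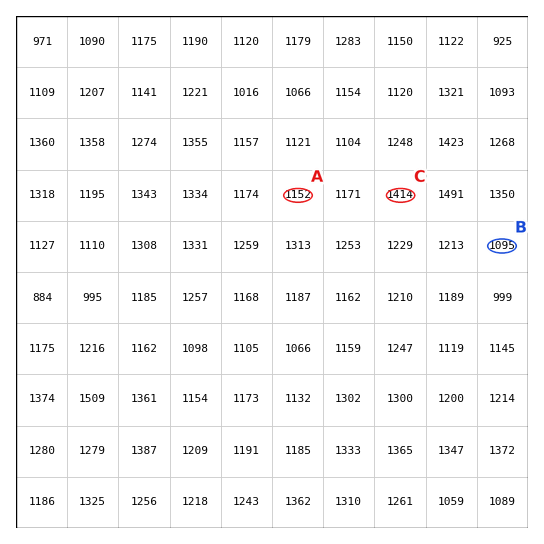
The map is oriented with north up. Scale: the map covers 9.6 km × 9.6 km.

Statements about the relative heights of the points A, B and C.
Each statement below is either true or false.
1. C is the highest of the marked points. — true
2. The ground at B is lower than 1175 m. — true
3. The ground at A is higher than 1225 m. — false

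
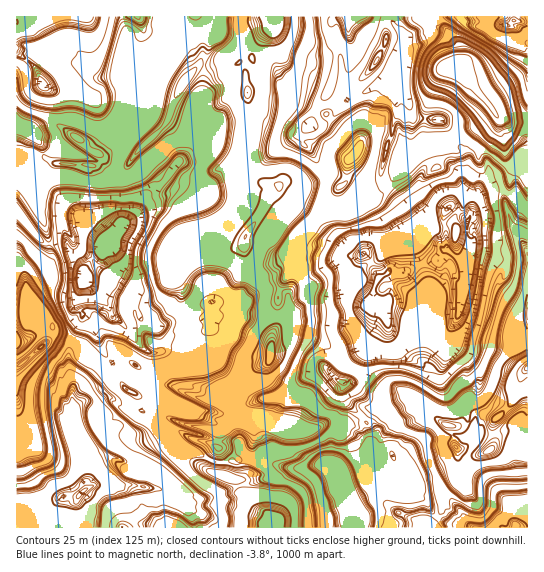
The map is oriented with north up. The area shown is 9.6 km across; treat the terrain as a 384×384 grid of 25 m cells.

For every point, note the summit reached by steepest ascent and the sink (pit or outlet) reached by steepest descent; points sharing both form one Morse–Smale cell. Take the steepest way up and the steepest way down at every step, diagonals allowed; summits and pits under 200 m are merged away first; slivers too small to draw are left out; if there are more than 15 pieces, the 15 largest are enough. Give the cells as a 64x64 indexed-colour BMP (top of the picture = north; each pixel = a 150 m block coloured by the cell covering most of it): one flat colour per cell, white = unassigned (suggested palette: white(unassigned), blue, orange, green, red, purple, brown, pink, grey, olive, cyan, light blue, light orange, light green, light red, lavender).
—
<image width="64" height="64" href="data:image/bmp;base64,Qk12CAAAAAAAAHYAAAAoAAAAQAAAAEAAAAABAAQAAAAAAAAIAAATCwAAEwsAABAAAAAAAAAA////ALR3HwAOf/8ALKAsACgn1gC9Z5QAS1aMAMJ34wB/f38AIr28AM++FwDox64AeLv/AIrfmACWmP8A1bDFAKqqqqqqqqqqqqqqAAAAAAAAAAAAAAAADMzM//////8AqqqqqqqqqqqqqqoAAAAAAAAAAAAAAAAAzMzP//////CqqqqqqqqqqqqqoAAAAAAAAAAAAAAAAAAMzM///////5mZmqqqqqqqqqoAAAAAAAAAAAAAAAAAAAzMz///////mZmZmaqqqqqqoAAAAAAAAAAAAAAAAAAAzMzP//////+ZmZmZmqqqqqoAAAAAAAAAAAAAAAAAAADMzMz//////5mZmZmaqqqqqgAAAAAAAAAAAAAAAAAAAMzMzM//////mZmZmZqqqqoAAAAAAAAAAAAAAAAAAAAAzMzMzP////+ZmZmZqqqgAAAAAAAiIAAAAAAAAAAAAAzMzMzP/////5mZmZmqqgAAAAAAERIiAAAAAAAAAAAAzMzMzM8AD///mZmZmqqqoAAAAAEREiIgAAAAAAAAAMzMzMzMwAAA//+ZmZmaqqoAAAAAABESIiIAAAAAAAAADMzMzMzAAAD//5mZmZqqqgAAAAAAEREiIgACIiIAIAAMzMzMzMAAAADwmZmZmqqqAAAAABEREREiIiIiIiIiIMzMzMzMMzAAAACZmZmaqgAAAAARERERERIiIiIiIiIjPMzMzMMzMzMwAJmZmZmgAAAAAAERERERIiIiIiIiIjMzzMzMMzMzMzMAmZmZmQAAAAAAERERERIiIiIiIiIjMzMzMzMzMzMzMwCZmZmZkAAAAAEREREREiIiIiIiIiMzMzMzMzMzMzMzMJmZmZmZAAAAARERERESIiIiIiIiIjMzMzMzMzMzMzMwmZmZmZmQAAAAEREREREiIiIiIiIiMzMzMzMzMzMzMzO5mZmZmbsAAAARARERERESIiIiIiIjMzMzMzMzMzMzM7uZmZmZsAAAARAAABEREREiIiIiIiMzMzMzMzMzMzMzu7mZmZuwAAAAAAAAERERESIiIiIiIjMzMzMzMzMzMzO7u5mbuwAAAAAAAAARERERIiIiIiIiMzMzMzMzMzMzM7u7u7u7AAAAAAAAABEREREiIiIiIiIjMzMzMzMzMzMzu7u7u7AAAAABERAAERERERIiIiIiIiIzMzMzMzMzMzO7u7u7sAAAARERERERERERESIiIiIiIjMzNVVTMzMzM7u7u7sAAAABERERERERERERIiIiIiIjM1VVVVUzMzMzu7u7uwAAABEREREREREREREiIiIiIiVVVVVVVTMzMzO7u7u7AAABEREREREREREREiIiIiIiJVVVVVVVMzMzM7u7u7sAABERERERERERERIiIiIiIiIlVVVVVVUzMzMzu7u7uxERERERERERERERIiIiIiIiIiBVVVVVVTMzMzO7u7u7gRERERERERERERIiIiIiIiIiIAAAVVVVMzMzM7u7u7uBEREREREREREREiIiIiIiIiIAAAAABVUzMzMzu7u7uIiBERERERERERESIiIiIiIiAAAAAAAFVVMzMzO7u7uIiIERERERERERERIiIiIiIiAAAAAAAAVVUzMzM7u4iIiIiBEREREREREREiIiIiIiAAAAAAAABVUzMzMzu4iIiIiIgRERERERERESIiIiIiAAAAAAAABVVTMzMzO4iIiIiIiBEREREREREREiIiIiIAAAAAAAVVVVUzMzM4iIiIiIiIERERERERERERIiIiIgAAAAAAVVVVVTMzMziIiIiIiIgREREREREREREiIiIiAAAAAAVVVVVVMzMzWIiIiIiIiBERERERERERERIiIiIAAOAABVVVVVVTMzVYiIiIiIiIEREREREREREXESIiJ+AO7uBVVVVVVVVVVViIiIiIiIgREREREREREXd3d3d37u7u5lVVVVVVVVVVWIiIiIiIiBERERERERERd3d3d3fu7u7mZVVVVVVVVVVYiIiIiIiE0RERERERERF3d3d3fu7u7uZlVVVVVVVVVViIiIiIiETdEREREREREXd3d3fu7u7u5mZlVVVVVVVVWIiIiIhERE3REREREREXd3d3d+7u7u7mZmZlVVVVVVVYiIiIhERETd0RERERERF3d3d+7u7u7u5mZmZmVVVVVViIiIRERERN3dEREREREXd3d37u7u7u7mZmZmZlVVVVVERERERERETd3RERERERd3d3d27u7u7uZmZmZmZlVVVURERERERERN3dERERERF3d3d3Zm7u7u7mZmZmZmZQAARERERERERETd0REREREXd3d3d2bu7u7uZmZmZmZgAABERERERERERE3dERERERd3d3d3Zm7u7u5mZmZmZmAAAERERERERERETd0RERERF3d3d3d2Zmbu5mZmZmZmAAAARERERERERERE3dEREREXd3d3d3ZmZmZmZmZmZmAAAABERERERERERETd3RERERd3d3d3d2ZmZmZmZmZmAAAAAEREREREAARERE3d0RERd3d3d3d3ZmZmZmZmZmYAAAAAREREREAABERETd3d3d13d3d3d3dmZmZmZmZmZgAAAABEREREQAAERERE3d3d3d13d3d3d2ZmZmZmZmZgAAAAAERERERAAABERETd3d3d3Xd3d3d3ZmZmZmZmZmAAAAAAREREREAAAARERN3d3d3d13d3d3d2ZmZmZmZmAAAAAABEREREQAAAAERN3d3d3d3dd3d3d3dmZmZmZmAAAAAAAERERERAAAAAAA3d3d3d3d13d3d3d2ZmZmZmAAAAAAAA"/>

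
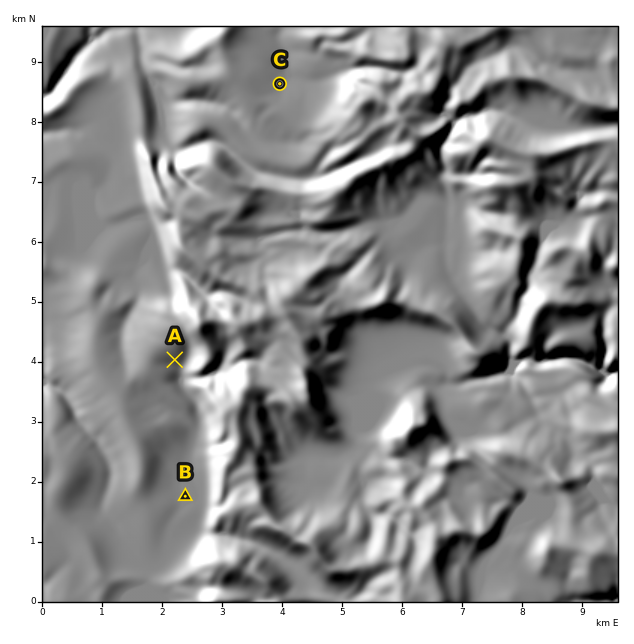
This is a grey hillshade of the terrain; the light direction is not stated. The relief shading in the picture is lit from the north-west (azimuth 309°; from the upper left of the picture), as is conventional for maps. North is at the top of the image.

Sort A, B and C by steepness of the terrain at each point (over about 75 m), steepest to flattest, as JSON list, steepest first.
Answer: ["A", "C", "B"]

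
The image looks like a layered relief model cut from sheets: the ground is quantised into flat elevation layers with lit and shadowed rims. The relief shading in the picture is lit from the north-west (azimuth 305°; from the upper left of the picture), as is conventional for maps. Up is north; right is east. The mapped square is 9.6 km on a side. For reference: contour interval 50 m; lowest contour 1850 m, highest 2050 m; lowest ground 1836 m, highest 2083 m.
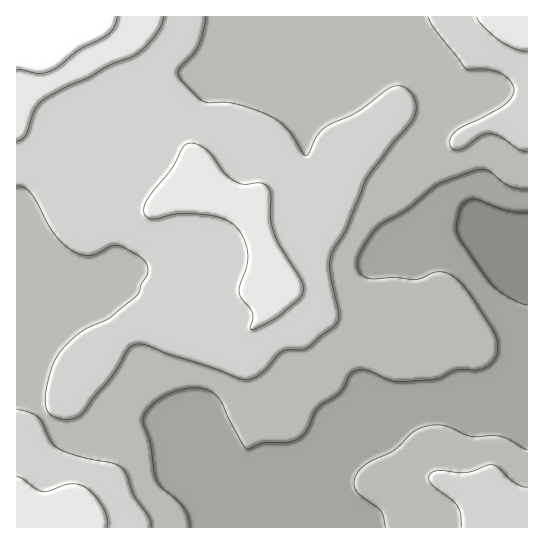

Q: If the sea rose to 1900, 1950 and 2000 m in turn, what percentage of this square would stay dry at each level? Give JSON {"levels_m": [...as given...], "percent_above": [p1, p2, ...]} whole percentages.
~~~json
{"levels_m": [1900, 1950, 2000], "percent_above": [80, 43, 9]}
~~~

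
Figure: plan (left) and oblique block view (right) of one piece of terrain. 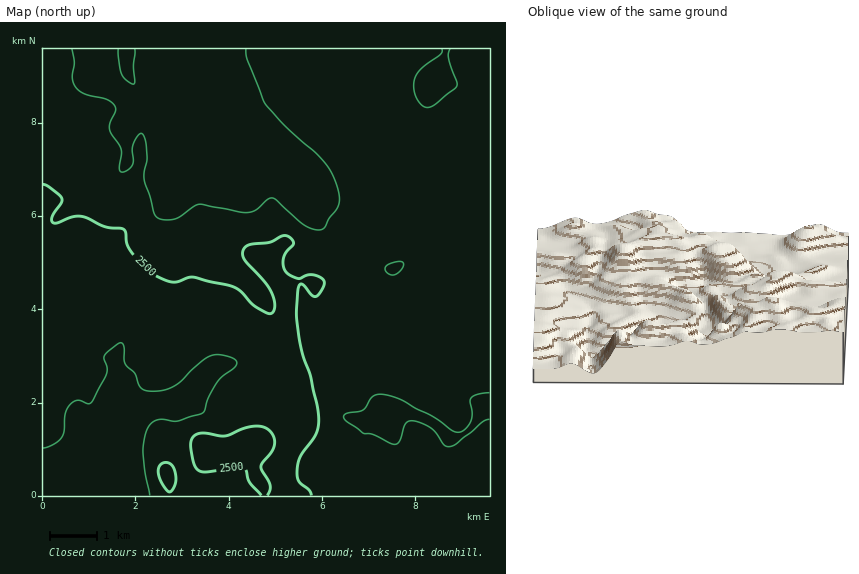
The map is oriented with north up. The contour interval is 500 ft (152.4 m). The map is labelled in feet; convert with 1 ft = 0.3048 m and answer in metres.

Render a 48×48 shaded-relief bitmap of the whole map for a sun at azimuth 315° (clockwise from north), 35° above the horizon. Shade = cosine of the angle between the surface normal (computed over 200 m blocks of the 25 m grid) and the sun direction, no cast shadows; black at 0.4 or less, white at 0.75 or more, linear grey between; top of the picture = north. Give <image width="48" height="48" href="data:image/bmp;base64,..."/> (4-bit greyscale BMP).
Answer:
<image width="48" height="48" href="data:image/bmp;base64,Qk32BAAAAAAAAHYAAAAoAAAAMAAAADAAAAABAAQAAAAAAIAEAAATCwAAEwsAABAAAAAAAAAAAAAAABEREQAiIiIAMzMzAERERABVVVUAZmZmAHd3dwCIiIgAmZmZAKqqqgC7u7sAzMzMAN3d3QDu7u4A////AHeJmFRZzKdWZmeId2d3aKqGeJl2Vnh2ZneJmENq3bdGZVZ4h2iYZpuWaJmHVniGZlZ5qEJa3uhXYyJHhmnMdGu3VoiIZVeGVTRYqUFa3/yJlSIkUybPxVrIRWdnhkV2VSI2mmJb3v7MuGZVQQOv+mm5Q1VViWRFVTMkinNc7Lvf7KqpdBJ9/YeqZEQ0eYZDNFQ0eXRc/rrf/t7uyVR77qeJdmQzV4h1MmVFeGRb/9vf/97/7IeKzsh3iHVEV4iZU2VFZlRoz+ze/sqru5mZve25mYZWeImqhVQ0VCRmaJms7smHdmeZrO/+25h4mZqqqFQzUwJnUiJIvuypdkaKuqzv/sqau7vMzGVEUwFYcxACfO3LqFWKunis7suqqqvN7nZlZiFImEIBOM3dyWV6uXeJq6mIiImbvHdmd2RnmoQhJYq923Z6qXeIiZh3d4iIiXdmZ3aIeJdCE1eKzIaKqHiIiIiIiIiIiHZVVVaKh4hjIkZnq5ebqIiHh3eIiIh3d3ZERUR6l3iGQ0Z3eZebp4h2ZlZ4iHd3d3ZURERpmHiYVVZ3d2abloh1RDRniHd3dmZVVVRomIiYZmZ3ZlWcl4mGZRJXiHZnd2ZlVVVoiHiIZmZ3ZUWcmJqZhyAmeHZniHZmZmZnd2ZmVmZ3ZUWcqbupmmADZ3ZmeHZmZmZ3dlVERERndkWbmsy6mpQBRmVVZndmZmZ3dUMyMiJGhlaJiLzMqZcyRnd2ZndmZmZndkMiMzNGd3dmVnm925dUV5qqmHd2Zmd3d2UzVmVWd4mGVmZ63clkVomqmXdmZ3d3eIdVaHZFZnq5h3dmnO23VWeIiGZmZ3iId4l2aIYzNFiqdVaHWL3bdlZ4iGVVZneahmd2Z3ZCESR2QhJpdorLl1RniGVERUNplTI0VWVCEAFEMyEmh3iqqWRGeIdURDEnmDAAIzMyIQE0RDMjaHiaqpZFd5mGZlMmq3MAIzMzMzRVVDMjWIeJqqhUZ4iZmHU2q6YzRVZmQ1d2RDIjaId4mqp1Znd4q5Y1m6czVmd3ZFioVEIkaId3iaqXZ2ZVe7c0m7lTNFVnZVi6dTI1eId3iJmYd1VUWLpknLuWQzRFVVerlkNGeId3iIiId1ZmZ6uWi7q6hkRVVEV5l0RneId3eIiId3eHeJqXipmaqHZndlRXhlZ3eId3d3eIiIiIiImGeZiJqYd4iZZWd2Z3iId3dnd4iIiIiZh1eZmYmYZniqhmeHd3iIiHZFZ3d3eIibqGeZmZiYZWiZdnh3d3iIiIUjRmd3d3iauneZmqmYdWeHZnd3d3eIiYYhI1Vnd3Z4mYiZibqYdmZ2Znd2Z3d4mZdCEjRHd2VFd3iZiKuYZlRFZnd3d3d4qqhTMzNHeHZEZ3iYiJqYdkM1Znd3d3d4q7lkRVVYial0V4mYd5mIiFNGZmd3d3d4rMuWVndomquWV4mYd4h2iWNXd2Z3dmZ4rN24Znd5mqmWV4mYZndVZlNXh2ZndmZnm97aZVd5mql2V4mYZmZVVDNnh3ZnZmZmis3bdEZw=="/>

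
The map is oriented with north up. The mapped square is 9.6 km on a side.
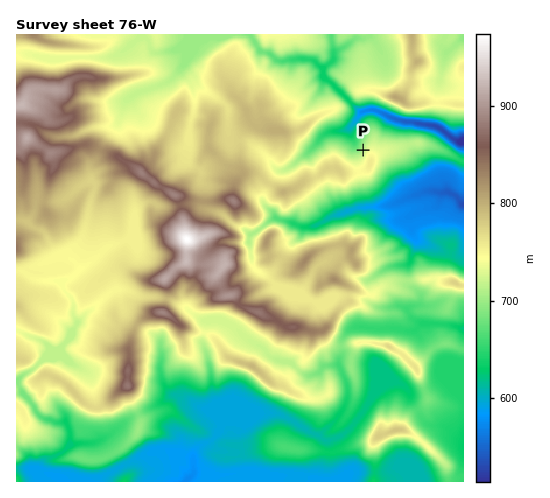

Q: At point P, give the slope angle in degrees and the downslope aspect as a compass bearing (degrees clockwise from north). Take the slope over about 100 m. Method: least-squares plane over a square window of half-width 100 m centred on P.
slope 14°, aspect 296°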